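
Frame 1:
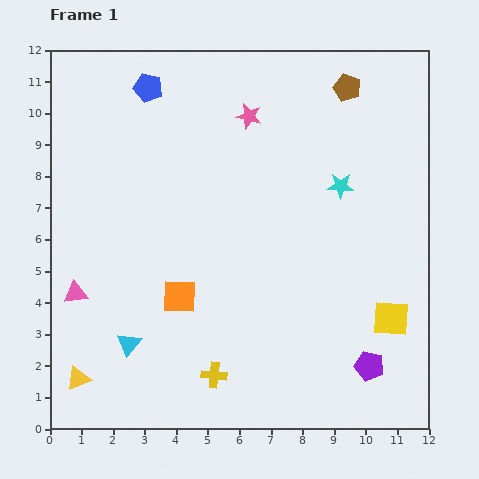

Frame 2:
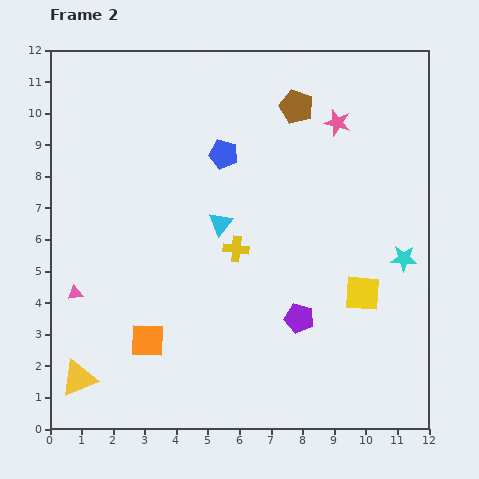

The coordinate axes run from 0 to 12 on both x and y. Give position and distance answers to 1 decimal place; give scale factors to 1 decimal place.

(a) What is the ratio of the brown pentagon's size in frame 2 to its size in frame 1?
1.3×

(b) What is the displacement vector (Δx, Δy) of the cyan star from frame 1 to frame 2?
(2.0, -2.3)

The cyan star was at (9.2, 7.7) in frame 1 and (11.2, 5.4) in frame 2.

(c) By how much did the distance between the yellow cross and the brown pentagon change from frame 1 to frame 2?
-5.1

Distance in frame 1: 10.0. Distance in frame 2: 4.9.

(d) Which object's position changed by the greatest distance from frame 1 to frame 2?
the cyan triangle

(moved 4.8; next 4.1)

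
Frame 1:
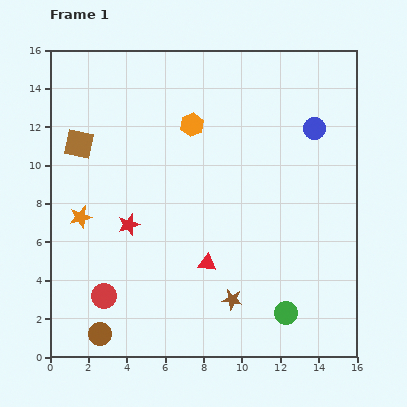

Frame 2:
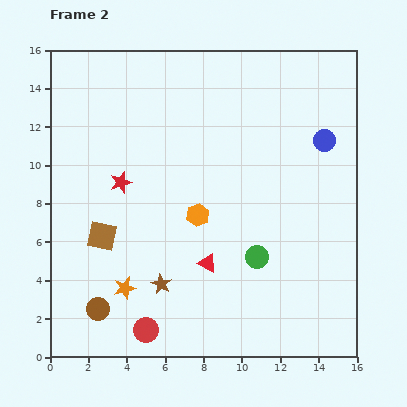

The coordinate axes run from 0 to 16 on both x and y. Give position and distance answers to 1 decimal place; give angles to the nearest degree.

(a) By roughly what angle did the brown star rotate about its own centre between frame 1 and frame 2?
20° clockwise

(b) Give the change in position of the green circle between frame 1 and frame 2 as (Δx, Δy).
(-1.5, 2.9)

The green circle was at (12.3, 2.3) in frame 1 and (10.8, 5.2) in frame 2.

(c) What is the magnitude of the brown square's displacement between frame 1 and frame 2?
4.9

The brown square moved from (1.5, 11.1) to (2.7, 6.3), a distance of √(1.2² + 4.8²) ≈ 4.9.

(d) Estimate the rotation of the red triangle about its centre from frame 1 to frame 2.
19° clockwise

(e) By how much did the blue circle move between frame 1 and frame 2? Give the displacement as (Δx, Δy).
(0.5, -0.6)

The blue circle was at (13.8, 11.9) in frame 1 and (14.3, 11.3) in frame 2.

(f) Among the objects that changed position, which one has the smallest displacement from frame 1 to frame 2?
the blue circle

(moved 0.8)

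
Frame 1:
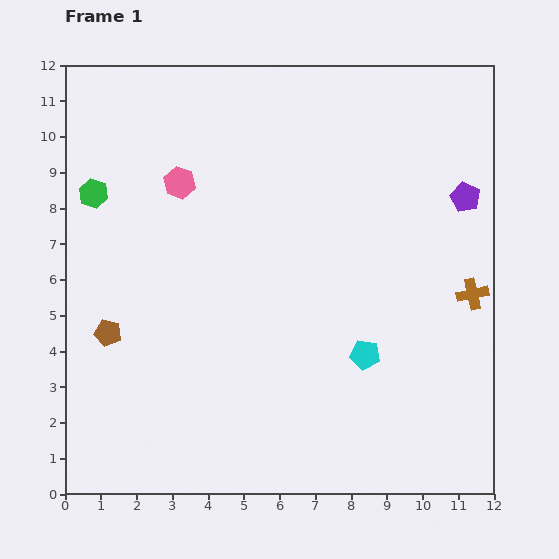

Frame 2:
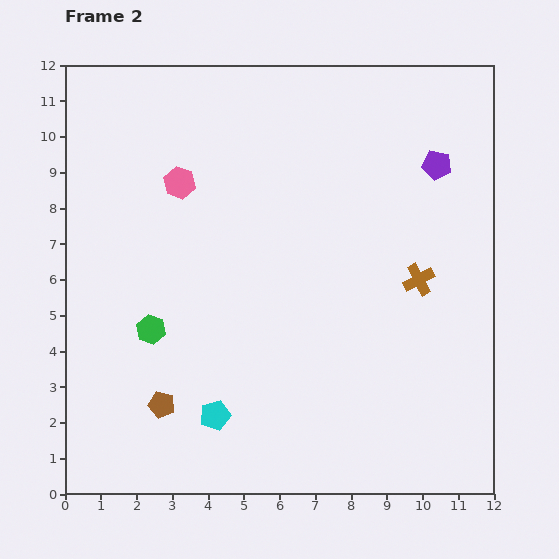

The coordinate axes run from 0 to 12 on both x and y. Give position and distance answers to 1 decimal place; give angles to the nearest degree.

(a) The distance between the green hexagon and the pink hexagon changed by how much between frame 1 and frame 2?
+1.8

Distance in frame 1: 2.4. Distance in frame 2: 4.2.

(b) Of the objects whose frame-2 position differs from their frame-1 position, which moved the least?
the purple pentagon

(moved 1.2)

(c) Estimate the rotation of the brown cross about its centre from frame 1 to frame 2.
16° counter-clockwise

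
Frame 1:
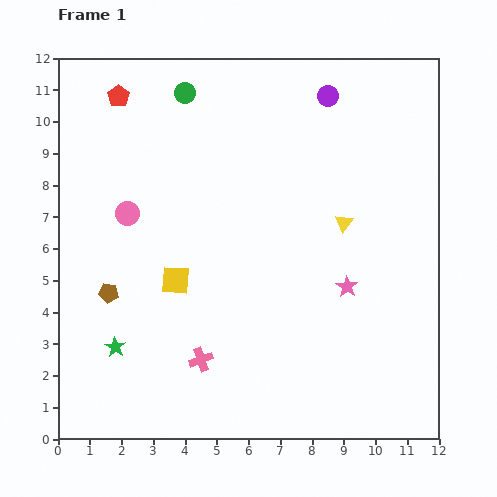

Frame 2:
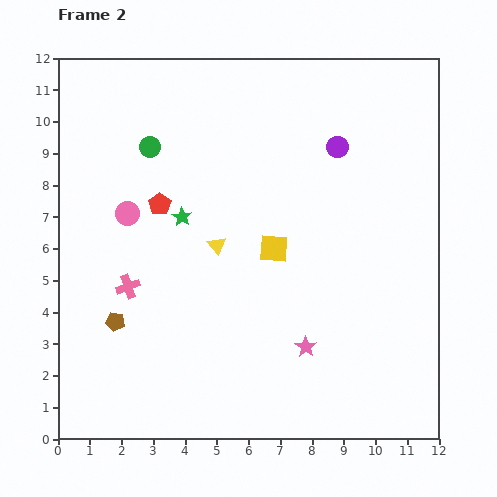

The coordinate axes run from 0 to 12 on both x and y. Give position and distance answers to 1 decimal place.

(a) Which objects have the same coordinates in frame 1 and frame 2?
the pink circle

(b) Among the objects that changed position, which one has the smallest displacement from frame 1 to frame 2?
the brown pentagon

(moved 0.9)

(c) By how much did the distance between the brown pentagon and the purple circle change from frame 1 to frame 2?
-0.4

Distance in frame 1: 9.3. Distance in frame 2: 8.9.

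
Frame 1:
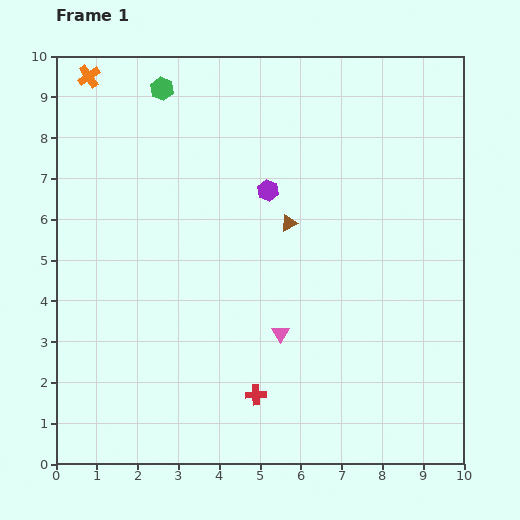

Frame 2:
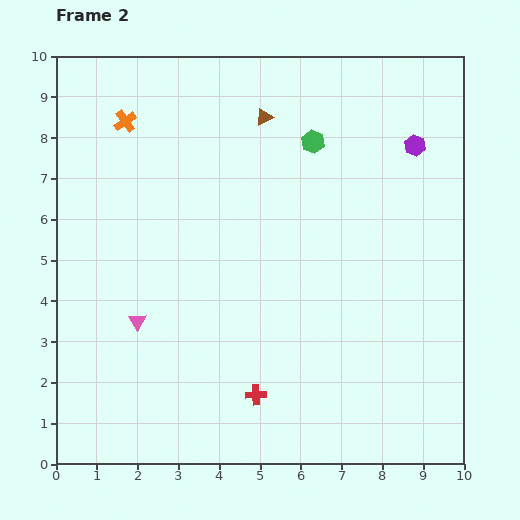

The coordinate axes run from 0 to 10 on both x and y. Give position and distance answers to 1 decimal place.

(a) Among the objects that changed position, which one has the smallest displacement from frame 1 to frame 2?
the orange cross

(moved 1.4)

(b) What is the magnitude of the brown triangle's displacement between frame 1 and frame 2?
2.7

The brown triangle moved from (5.7, 5.9) to (5.1, 8.5), a distance of √(0.6² + 2.6²) ≈ 2.7.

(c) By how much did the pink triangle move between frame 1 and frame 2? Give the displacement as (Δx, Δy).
(-3.5, 0.3)

The pink triangle was at (5.5, 3.2) in frame 1 and (2.0, 3.5) in frame 2.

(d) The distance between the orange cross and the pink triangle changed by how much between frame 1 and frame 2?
-3.0

Distance in frame 1: 7.9. Distance in frame 2: 4.9.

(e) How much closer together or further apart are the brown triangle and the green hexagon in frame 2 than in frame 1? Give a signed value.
-3.2

Distance in frame 1: 4.5. Distance in frame 2: 1.3.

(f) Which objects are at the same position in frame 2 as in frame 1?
the red cross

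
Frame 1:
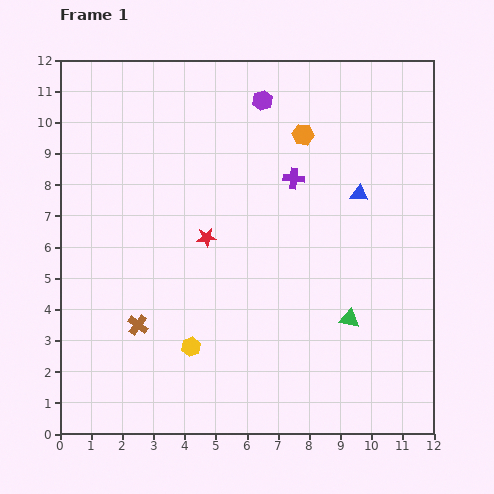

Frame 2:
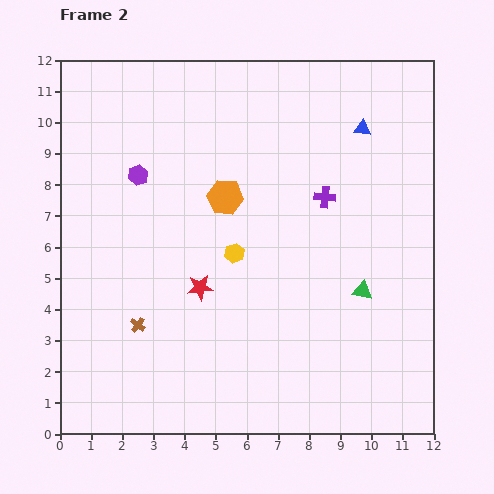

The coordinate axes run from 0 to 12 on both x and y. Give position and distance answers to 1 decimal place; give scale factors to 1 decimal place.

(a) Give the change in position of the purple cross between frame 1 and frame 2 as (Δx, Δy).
(1.0, -0.6)

The purple cross was at (7.5, 8.2) in frame 1 and (8.5, 7.6) in frame 2.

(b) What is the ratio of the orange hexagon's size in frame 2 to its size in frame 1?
1.7×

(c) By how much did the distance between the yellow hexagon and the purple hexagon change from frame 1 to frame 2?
-4.2

Distance in frame 1: 8.2. Distance in frame 2: 4.0.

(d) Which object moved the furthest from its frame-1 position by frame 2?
the purple hexagon

(moved 4.7; next 3.3)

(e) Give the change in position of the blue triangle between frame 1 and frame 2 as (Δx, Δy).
(0.1, 2.1)

The blue triangle was at (9.6, 7.7) in frame 1 and (9.7, 9.8) in frame 2.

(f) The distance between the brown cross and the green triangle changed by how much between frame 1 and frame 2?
+0.5

Distance in frame 1: 6.8. Distance in frame 2: 7.3.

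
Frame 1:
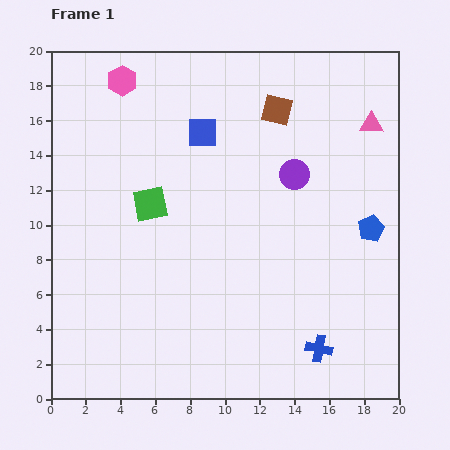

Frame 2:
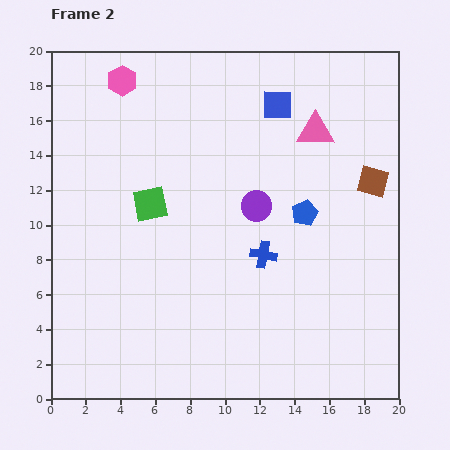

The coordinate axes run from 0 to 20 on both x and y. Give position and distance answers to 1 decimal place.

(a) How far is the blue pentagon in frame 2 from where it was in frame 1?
3.9

The blue pentagon moved from (18.4, 9.8) to (14.6, 10.7), a distance of √(3.8² + 0.9²) ≈ 3.9.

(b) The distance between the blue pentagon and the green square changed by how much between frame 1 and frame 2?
-3.9

Distance in frame 1: 12.8. Distance in frame 2: 8.9.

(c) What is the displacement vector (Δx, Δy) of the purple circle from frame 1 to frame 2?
(-2.2, -1.8)

The purple circle was at (14.0, 12.9) in frame 1 and (11.8, 11.1) in frame 2.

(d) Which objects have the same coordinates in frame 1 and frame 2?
the green square, the pink hexagon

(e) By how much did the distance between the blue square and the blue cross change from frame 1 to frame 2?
-5.5

Distance in frame 1: 14.1. Distance in frame 2: 8.6.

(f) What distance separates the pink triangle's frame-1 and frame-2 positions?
3.2

The pink triangle moved from (18.4, 15.8) to (15.2, 15.4), a distance of √(3.2² + 0.4²) ≈ 3.2.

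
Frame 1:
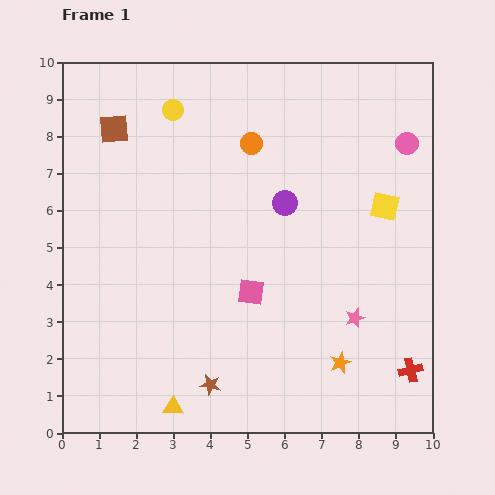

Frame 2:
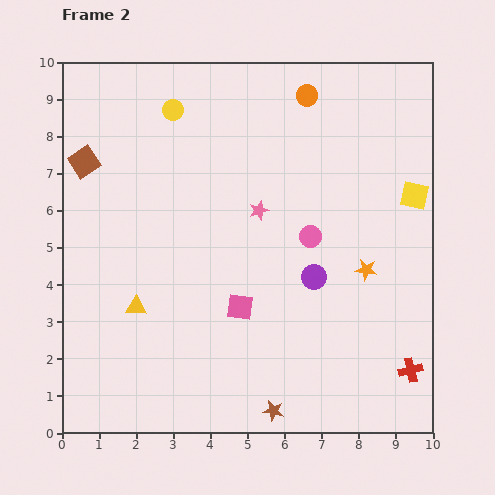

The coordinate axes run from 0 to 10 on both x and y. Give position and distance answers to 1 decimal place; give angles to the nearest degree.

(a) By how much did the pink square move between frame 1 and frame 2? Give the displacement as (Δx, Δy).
(-0.3, -0.4)

The pink square was at (5.1, 3.8) in frame 1 and (4.8, 3.4) in frame 2.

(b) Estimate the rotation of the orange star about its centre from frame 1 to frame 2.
30° clockwise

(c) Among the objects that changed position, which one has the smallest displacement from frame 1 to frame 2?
the pink square

(moved 0.5)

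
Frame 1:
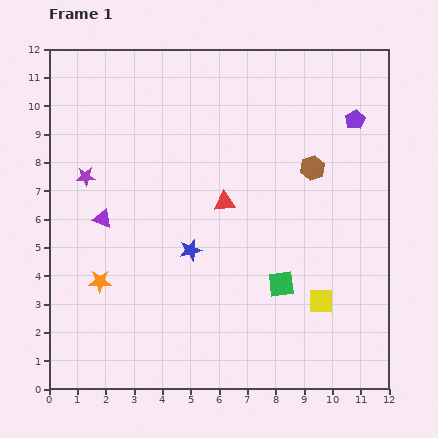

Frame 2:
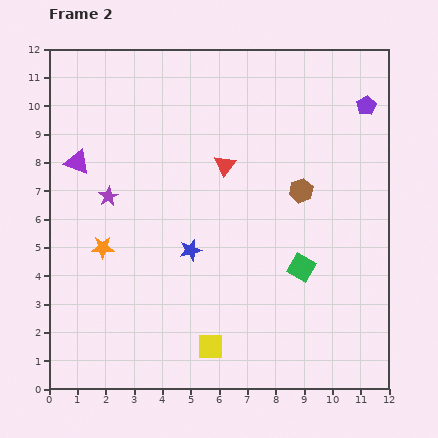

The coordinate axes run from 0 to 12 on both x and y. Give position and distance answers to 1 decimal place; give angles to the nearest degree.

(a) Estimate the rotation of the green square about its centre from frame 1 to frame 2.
37° clockwise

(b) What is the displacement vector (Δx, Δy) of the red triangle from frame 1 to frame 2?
(0.0, 1.3)

The red triangle was at (6.2, 6.6) in frame 1 and (6.2, 7.9) in frame 2.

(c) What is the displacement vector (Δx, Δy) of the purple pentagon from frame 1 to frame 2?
(0.4, 0.5)

The purple pentagon was at (10.8, 9.5) in frame 1 and (11.2, 10.0) in frame 2.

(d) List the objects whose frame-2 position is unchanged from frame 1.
the blue star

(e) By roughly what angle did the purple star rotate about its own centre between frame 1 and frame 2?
28° counter-clockwise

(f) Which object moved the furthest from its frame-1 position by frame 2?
the yellow square

(moved 4.2; next 2.2)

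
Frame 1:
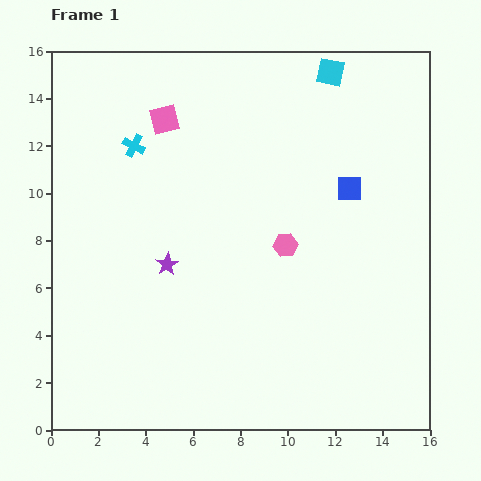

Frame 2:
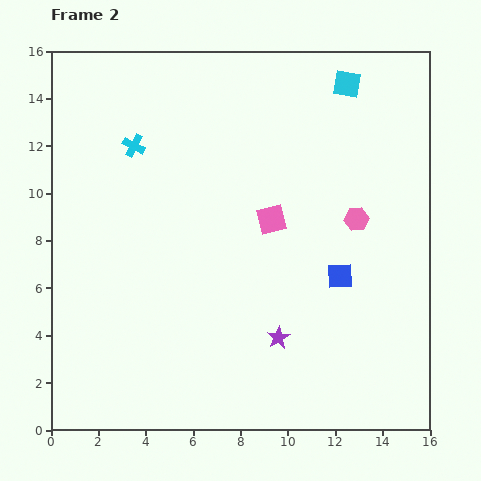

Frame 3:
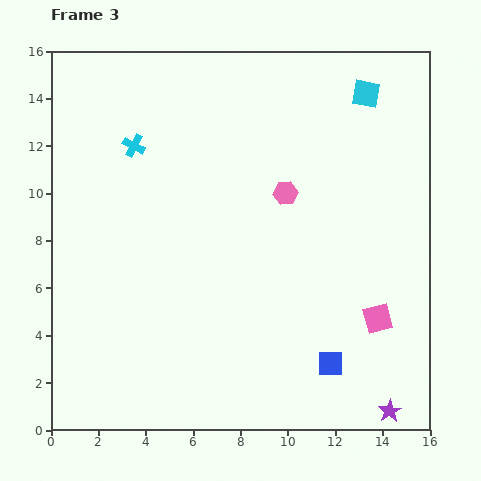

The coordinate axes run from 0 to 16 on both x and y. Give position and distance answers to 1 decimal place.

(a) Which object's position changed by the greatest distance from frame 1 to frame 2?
the pink square

(moved 6.2; next 5.6)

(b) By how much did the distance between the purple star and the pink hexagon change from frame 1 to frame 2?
+0.9

Distance in frame 1: 5.1. Distance in frame 2: 6.0.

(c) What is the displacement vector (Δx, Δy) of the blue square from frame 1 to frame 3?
(-0.8, -7.4)

The blue square was at (12.6, 10.2) in frame 1 and (11.8, 2.8) in frame 3.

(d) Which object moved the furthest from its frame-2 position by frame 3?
the pink square

(moved 6.2; next 5.6)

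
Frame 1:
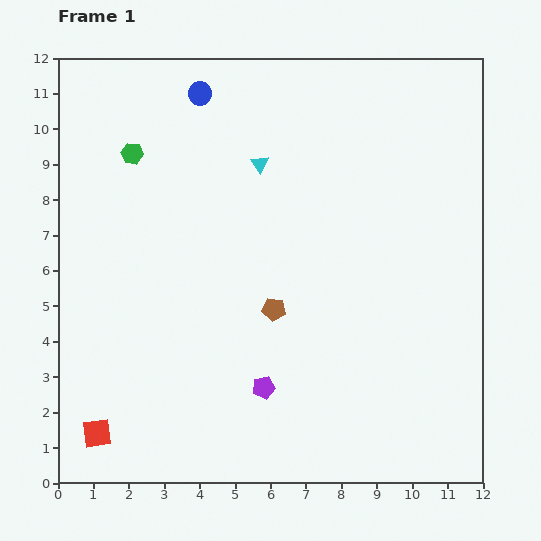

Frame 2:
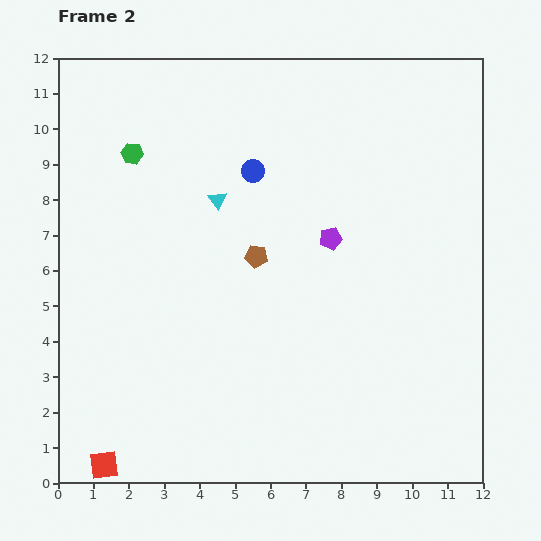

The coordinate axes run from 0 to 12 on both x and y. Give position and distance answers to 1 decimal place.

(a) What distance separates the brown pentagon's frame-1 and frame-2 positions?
1.6

The brown pentagon moved from (6.1, 4.9) to (5.6, 6.4), a distance of √(0.5² + 1.5²) ≈ 1.6.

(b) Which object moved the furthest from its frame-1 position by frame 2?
the purple pentagon

(moved 4.6; next 2.7)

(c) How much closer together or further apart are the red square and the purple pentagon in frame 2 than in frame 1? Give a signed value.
+4.2

Distance in frame 1: 4.9. Distance in frame 2: 9.1.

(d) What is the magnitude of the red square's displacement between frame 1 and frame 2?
0.9

The red square moved from (1.1, 1.4) to (1.3, 0.5), a distance of √(0.2² + 0.9²) ≈ 0.9.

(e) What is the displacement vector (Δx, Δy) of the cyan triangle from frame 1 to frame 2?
(-1.2, -1.0)

The cyan triangle was at (5.7, 9.0) in frame 1 and (4.5, 8.0) in frame 2.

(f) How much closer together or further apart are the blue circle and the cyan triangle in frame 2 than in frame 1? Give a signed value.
-1.3

Distance in frame 1: 2.6. Distance in frame 2: 1.3.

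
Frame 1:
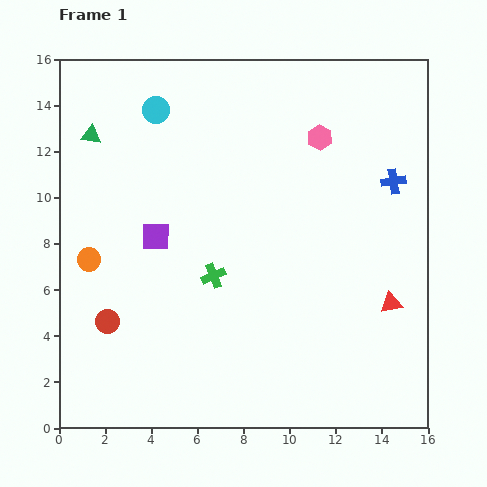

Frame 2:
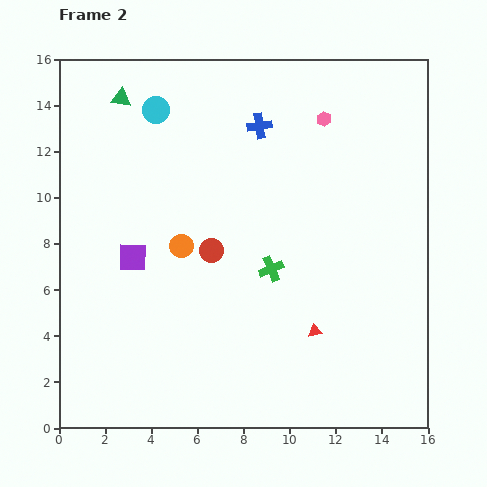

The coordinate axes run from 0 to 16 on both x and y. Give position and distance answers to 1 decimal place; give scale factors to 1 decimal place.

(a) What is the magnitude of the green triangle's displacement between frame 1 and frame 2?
2.1

The green triangle moved from (1.4, 12.7) to (2.7, 14.3), a distance of √(1.3² + 1.6²) ≈ 2.1.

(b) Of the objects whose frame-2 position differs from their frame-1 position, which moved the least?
the pink hexagon

(moved 0.8)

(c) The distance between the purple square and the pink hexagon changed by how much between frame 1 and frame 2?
+1.9

Distance in frame 1: 8.3. Distance in frame 2: 10.2.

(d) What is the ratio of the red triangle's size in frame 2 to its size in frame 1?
0.6×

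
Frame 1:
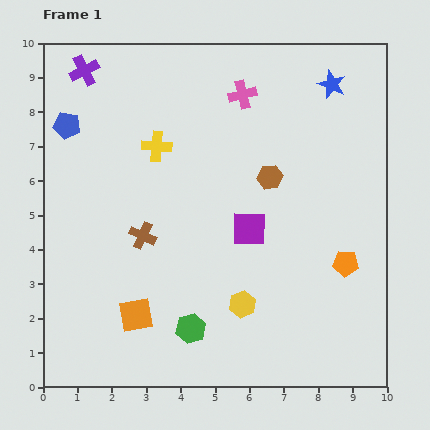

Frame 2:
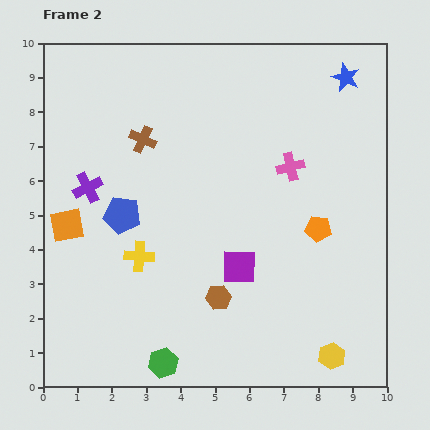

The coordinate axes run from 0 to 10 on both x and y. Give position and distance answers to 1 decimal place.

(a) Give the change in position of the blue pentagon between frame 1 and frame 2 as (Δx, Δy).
(1.6, -2.6)

The blue pentagon was at (0.7, 7.6) in frame 1 and (2.3, 5.0) in frame 2.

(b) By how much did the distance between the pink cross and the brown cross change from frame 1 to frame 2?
-0.6

Distance in frame 1: 5.0. Distance in frame 2: 4.4.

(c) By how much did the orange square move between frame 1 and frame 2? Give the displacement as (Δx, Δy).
(-2.0, 2.6)

The orange square was at (2.7, 2.1) in frame 1 and (0.7, 4.7) in frame 2.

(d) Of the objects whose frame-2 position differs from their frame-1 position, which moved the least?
the blue star

(moved 0.4)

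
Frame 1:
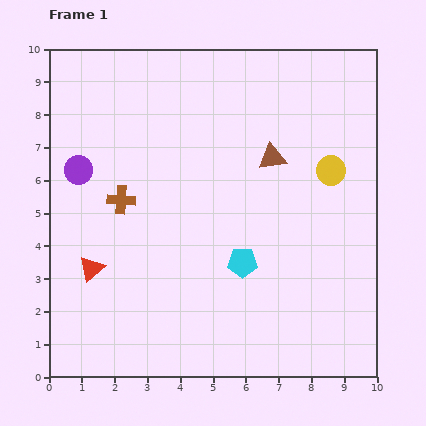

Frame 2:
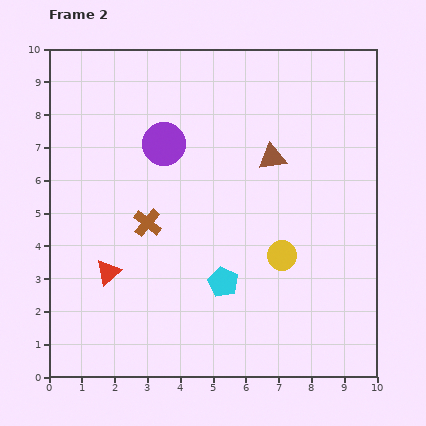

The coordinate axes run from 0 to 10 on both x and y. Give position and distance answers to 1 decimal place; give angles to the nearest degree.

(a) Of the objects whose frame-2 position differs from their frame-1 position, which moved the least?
the red triangle

(moved 0.5)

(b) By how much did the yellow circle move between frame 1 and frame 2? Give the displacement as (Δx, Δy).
(-1.5, -2.6)

The yellow circle was at (8.6, 6.3) in frame 1 and (7.1, 3.7) in frame 2.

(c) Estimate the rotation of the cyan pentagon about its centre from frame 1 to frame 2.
28° clockwise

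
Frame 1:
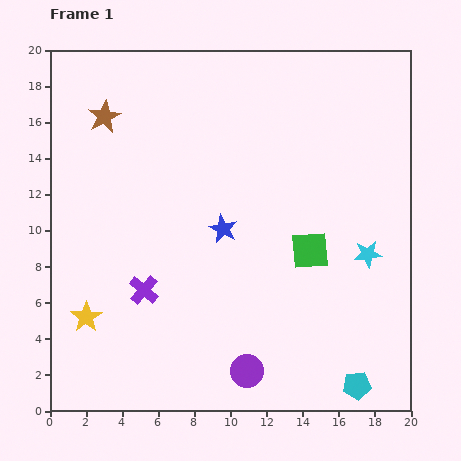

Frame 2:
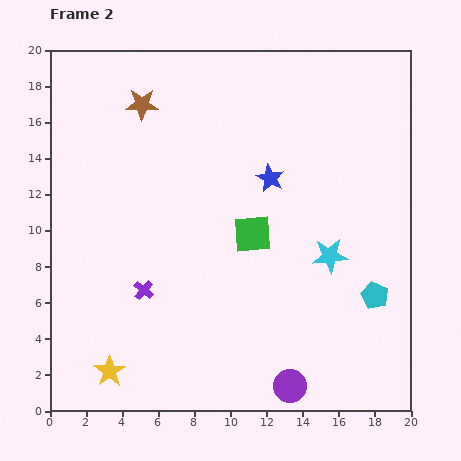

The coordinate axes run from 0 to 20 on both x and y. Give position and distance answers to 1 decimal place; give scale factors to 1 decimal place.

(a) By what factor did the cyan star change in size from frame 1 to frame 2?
1.3×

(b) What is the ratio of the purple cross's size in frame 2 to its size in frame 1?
0.7×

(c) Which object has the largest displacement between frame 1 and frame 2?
the cyan pentagon

(moved 5.1; next 3.8)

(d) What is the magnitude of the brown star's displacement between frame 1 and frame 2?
2.2

The brown star moved from (3.0, 16.3) to (5.1, 17.0), a distance of √(2.1² + 0.7²) ≈ 2.2.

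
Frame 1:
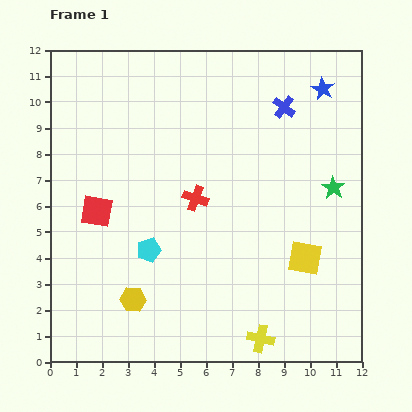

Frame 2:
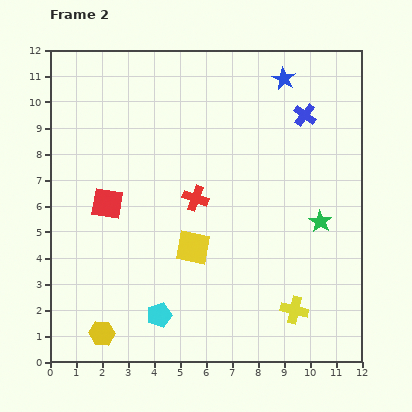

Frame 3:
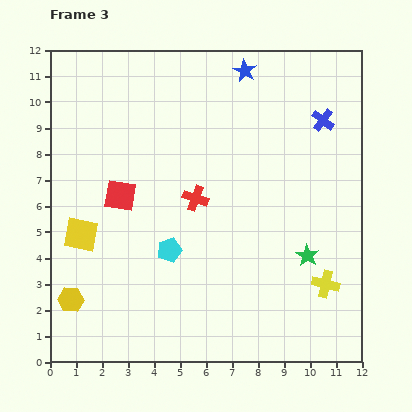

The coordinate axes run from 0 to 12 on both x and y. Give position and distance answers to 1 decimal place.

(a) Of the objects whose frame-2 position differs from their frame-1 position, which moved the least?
the red square

(moved 0.5)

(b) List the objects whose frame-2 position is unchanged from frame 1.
the red cross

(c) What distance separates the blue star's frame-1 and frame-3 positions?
3.1

The blue star moved from (10.5, 10.5) to (7.5, 11.2), a distance of √(3.0² + 0.7²) ≈ 3.1.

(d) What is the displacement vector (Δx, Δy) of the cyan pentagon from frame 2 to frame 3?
(0.4, 2.5)

The cyan pentagon was at (4.2, 1.8) in frame 2 and (4.6, 4.3) in frame 3.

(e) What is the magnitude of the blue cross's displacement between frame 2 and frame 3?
0.7

The blue cross moved from (9.8, 9.5) to (10.5, 9.3), a distance of √(0.7² + 0.2²) ≈ 0.7.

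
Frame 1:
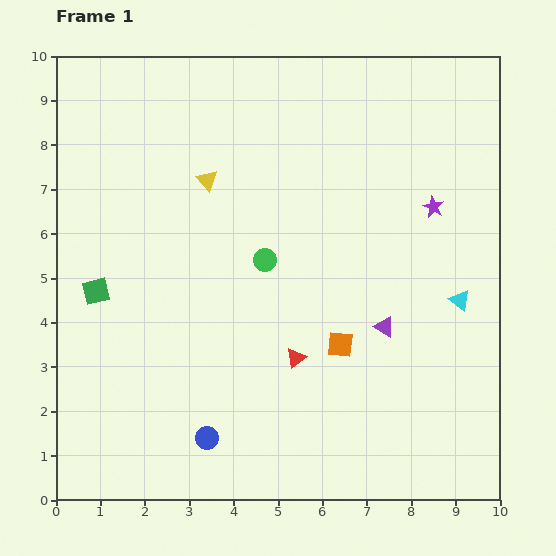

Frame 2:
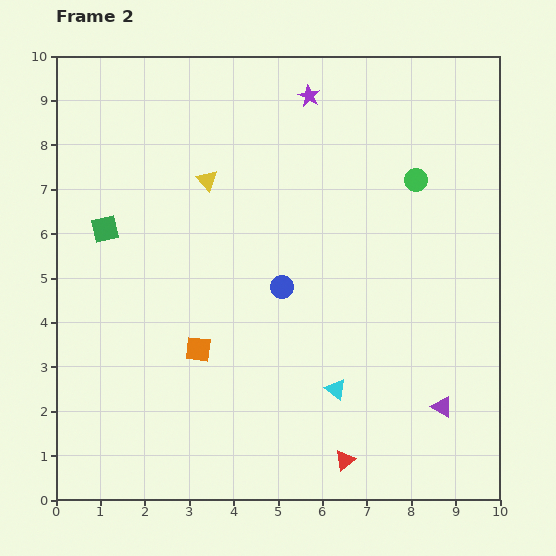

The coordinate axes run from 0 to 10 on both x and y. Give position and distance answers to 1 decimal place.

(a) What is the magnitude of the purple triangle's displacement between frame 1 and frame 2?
2.2

The purple triangle moved from (7.4, 3.9) to (8.7, 2.1), a distance of √(1.3² + 1.8²) ≈ 2.2.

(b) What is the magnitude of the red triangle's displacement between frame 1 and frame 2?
2.5

The red triangle moved from (5.4, 3.2) to (6.5, 0.9), a distance of √(1.1² + 2.3²) ≈ 2.5.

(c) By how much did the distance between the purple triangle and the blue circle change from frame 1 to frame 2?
-0.2

Distance in frame 1: 4.7. Distance in frame 2: 4.5.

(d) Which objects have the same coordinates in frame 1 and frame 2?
the yellow triangle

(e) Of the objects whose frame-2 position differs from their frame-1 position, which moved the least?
the green square

(moved 1.4)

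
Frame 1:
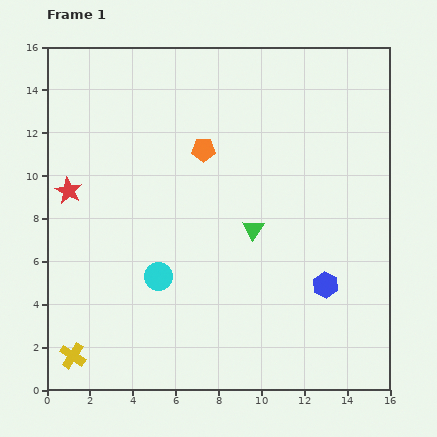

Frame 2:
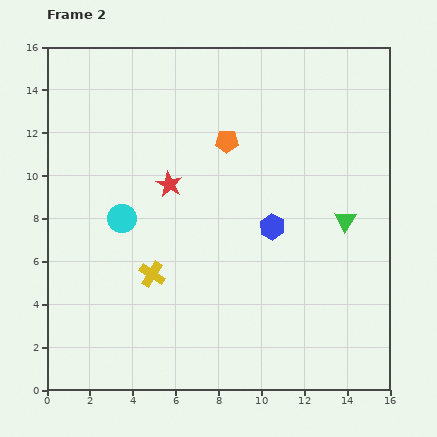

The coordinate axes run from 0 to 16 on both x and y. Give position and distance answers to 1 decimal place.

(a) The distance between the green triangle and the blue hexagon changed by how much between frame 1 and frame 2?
-0.9

Distance in frame 1: 4.3. Distance in frame 2: 3.4.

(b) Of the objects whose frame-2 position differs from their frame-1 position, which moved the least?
the orange pentagon

(moved 1.2)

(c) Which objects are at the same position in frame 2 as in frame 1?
none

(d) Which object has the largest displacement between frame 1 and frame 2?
the yellow cross

(moved 5.3; next 4.7)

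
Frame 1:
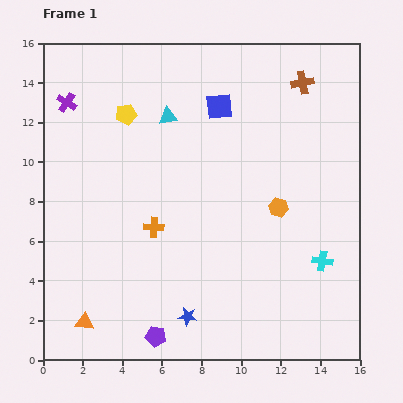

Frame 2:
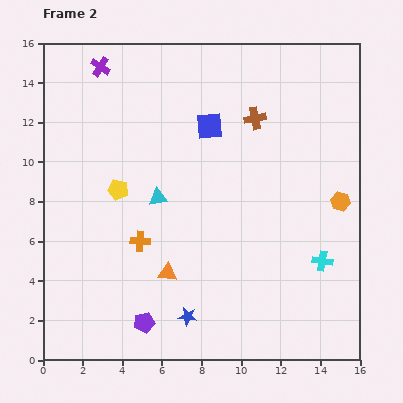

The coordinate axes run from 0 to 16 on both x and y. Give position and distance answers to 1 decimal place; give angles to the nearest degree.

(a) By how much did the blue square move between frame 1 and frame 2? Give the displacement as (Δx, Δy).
(-0.5, -1.0)

The blue square was at (8.9, 12.8) in frame 1 and (8.4, 11.8) in frame 2.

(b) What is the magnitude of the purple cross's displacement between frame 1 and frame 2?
2.5

The purple cross moved from (1.2, 13.0) to (2.9, 14.8), a distance of √(1.7² + 1.8²) ≈ 2.5.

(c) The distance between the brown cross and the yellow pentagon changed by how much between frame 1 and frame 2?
-1.2

Distance in frame 1: 9.0. Distance in frame 2: 7.8.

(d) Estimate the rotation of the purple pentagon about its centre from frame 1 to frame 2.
23° counter-clockwise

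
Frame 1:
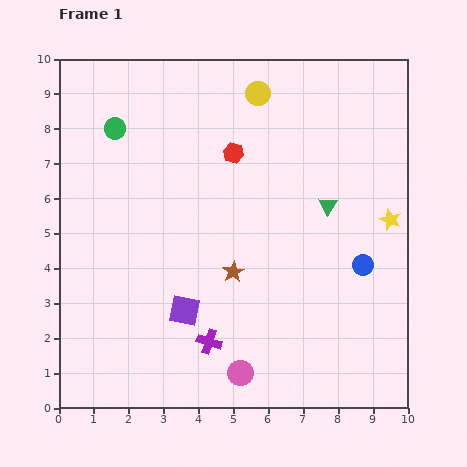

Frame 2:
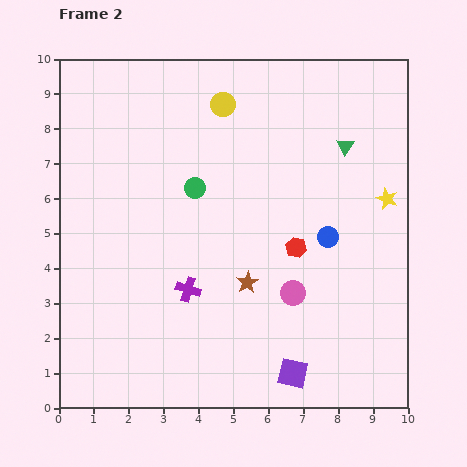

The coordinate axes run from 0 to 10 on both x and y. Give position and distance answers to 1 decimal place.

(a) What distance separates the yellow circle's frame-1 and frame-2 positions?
1.0

The yellow circle moved from (5.7, 9.0) to (4.7, 8.7), a distance of √(1.0² + 0.3²) ≈ 1.0.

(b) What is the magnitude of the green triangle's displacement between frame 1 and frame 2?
1.8

The green triangle moved from (7.7, 5.8) to (8.2, 7.5), a distance of √(0.5² + 1.7²) ≈ 1.8.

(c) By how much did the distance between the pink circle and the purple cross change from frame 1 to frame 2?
+1.7

Distance in frame 1: 1.3. Distance in frame 2: 3.0.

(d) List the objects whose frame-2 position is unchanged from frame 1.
none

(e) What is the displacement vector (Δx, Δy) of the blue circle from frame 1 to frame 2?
(-1.0, 0.8)

The blue circle was at (8.7, 4.1) in frame 1 and (7.7, 4.9) in frame 2.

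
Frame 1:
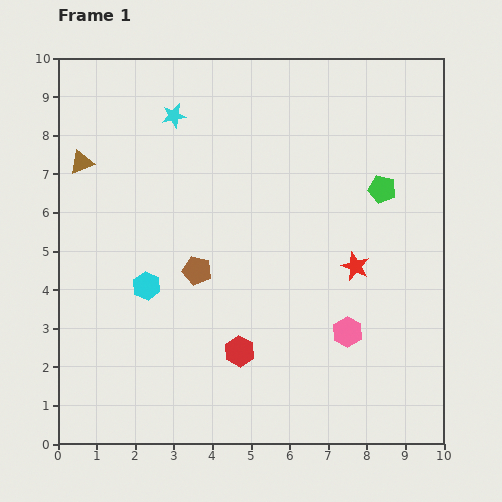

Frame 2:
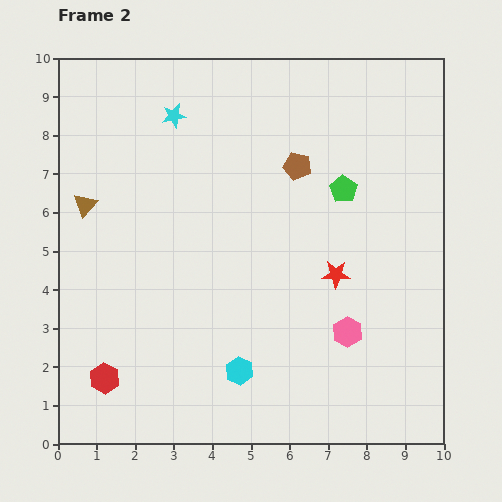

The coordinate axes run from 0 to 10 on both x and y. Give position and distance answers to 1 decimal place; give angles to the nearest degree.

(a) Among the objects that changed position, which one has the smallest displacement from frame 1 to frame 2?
the red star

(moved 0.5)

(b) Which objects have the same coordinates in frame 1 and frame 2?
the pink hexagon, the cyan star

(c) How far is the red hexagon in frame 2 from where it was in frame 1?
3.6

The red hexagon moved from (4.7, 2.4) to (1.2, 1.7), a distance of √(3.5² + 0.7²) ≈ 3.6.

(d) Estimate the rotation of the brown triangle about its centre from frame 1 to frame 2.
27° counter-clockwise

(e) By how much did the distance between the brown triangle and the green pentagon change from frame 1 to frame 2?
-1.1

Distance in frame 1: 7.8. Distance in frame 2: 6.7.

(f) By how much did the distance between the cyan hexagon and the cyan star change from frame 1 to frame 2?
+2.3

Distance in frame 1: 4.5. Distance in frame 2: 6.8.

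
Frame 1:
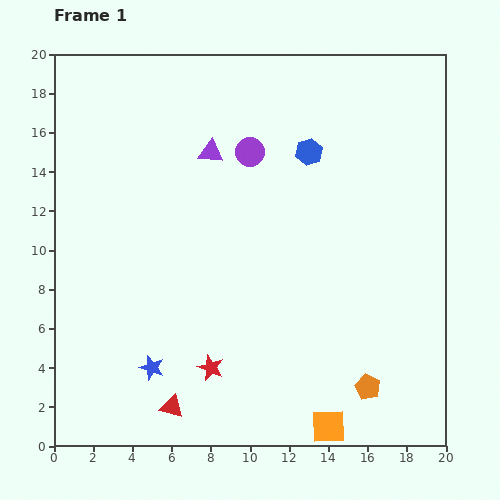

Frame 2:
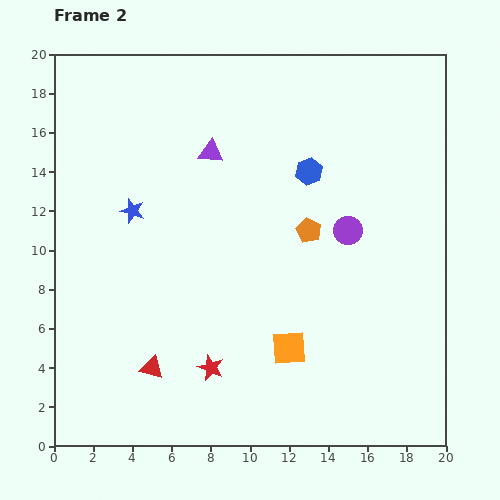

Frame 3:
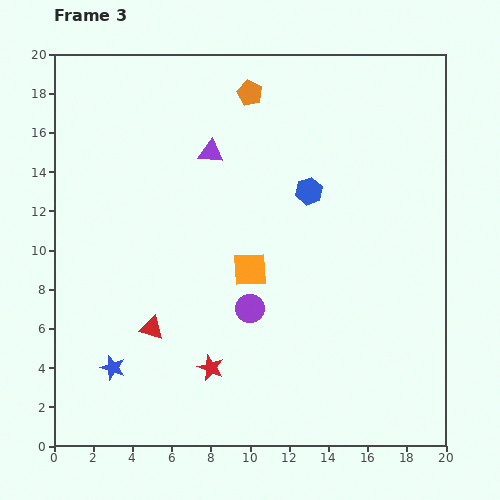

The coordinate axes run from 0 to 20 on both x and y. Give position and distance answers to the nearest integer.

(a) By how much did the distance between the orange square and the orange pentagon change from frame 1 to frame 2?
+3

Distance in frame 1: 3. Distance in frame 2: 6.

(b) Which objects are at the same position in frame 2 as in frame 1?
the red star, the purple triangle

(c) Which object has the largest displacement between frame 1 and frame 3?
the orange pentagon

(moved 16; next 9)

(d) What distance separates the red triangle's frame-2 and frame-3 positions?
2

The red triangle moved from (5, 4) to (5, 6), a distance of √(0² + 2²) ≈ 2.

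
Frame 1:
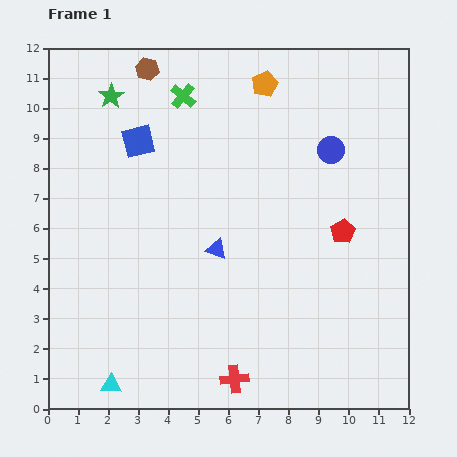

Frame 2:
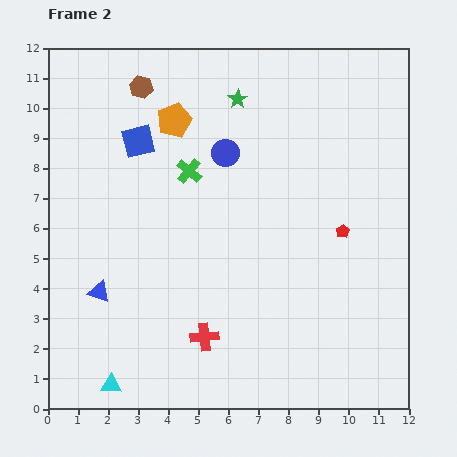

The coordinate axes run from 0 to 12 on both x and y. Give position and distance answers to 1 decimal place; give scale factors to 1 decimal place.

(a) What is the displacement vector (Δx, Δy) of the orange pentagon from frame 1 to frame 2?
(-3.0, -1.2)

The orange pentagon was at (7.2, 10.8) in frame 1 and (4.2, 9.6) in frame 2.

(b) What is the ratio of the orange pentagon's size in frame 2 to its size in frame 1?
1.3×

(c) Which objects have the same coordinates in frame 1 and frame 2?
the red pentagon, the cyan triangle, the blue square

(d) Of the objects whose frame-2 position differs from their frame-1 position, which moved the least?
the brown hexagon

(moved 0.6)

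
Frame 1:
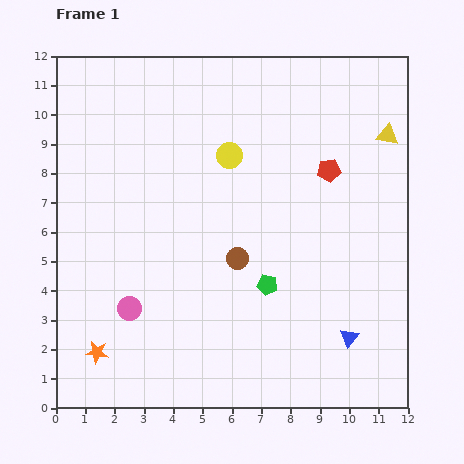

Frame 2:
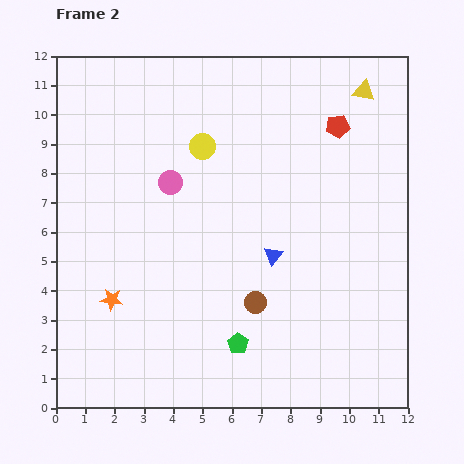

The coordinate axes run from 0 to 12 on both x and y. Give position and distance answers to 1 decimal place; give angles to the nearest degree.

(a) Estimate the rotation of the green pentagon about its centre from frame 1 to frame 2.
23° clockwise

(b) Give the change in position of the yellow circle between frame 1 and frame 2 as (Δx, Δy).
(-0.9, 0.3)

The yellow circle was at (5.9, 8.6) in frame 1 and (5.0, 8.9) in frame 2.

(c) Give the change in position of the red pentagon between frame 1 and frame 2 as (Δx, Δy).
(0.3, 1.5)

The red pentagon was at (9.3, 8.1) in frame 1 and (9.6, 9.6) in frame 2.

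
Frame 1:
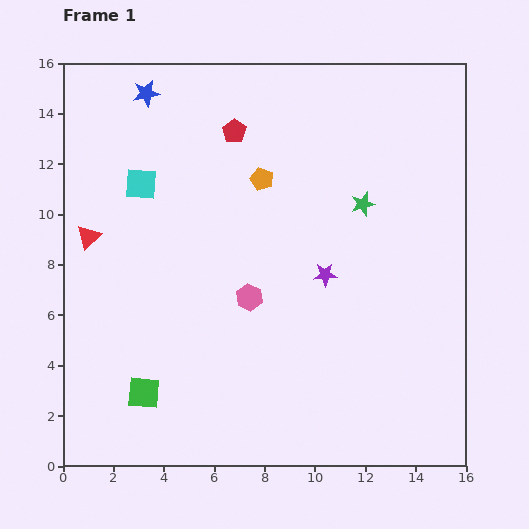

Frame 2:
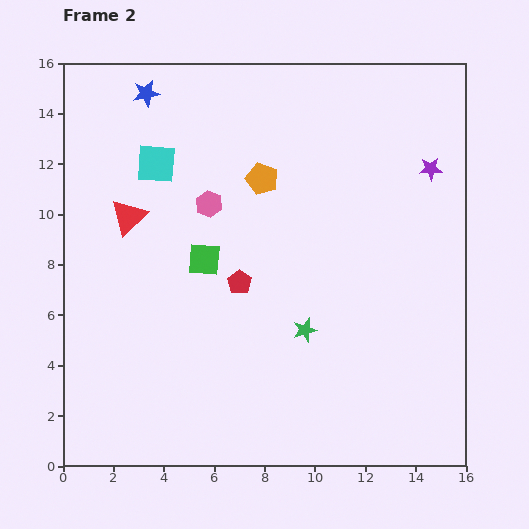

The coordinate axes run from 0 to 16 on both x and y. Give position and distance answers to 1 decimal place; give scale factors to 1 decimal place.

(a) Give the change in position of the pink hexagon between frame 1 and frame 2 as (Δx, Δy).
(-1.6, 3.7)

The pink hexagon was at (7.4, 6.7) in frame 1 and (5.8, 10.4) in frame 2.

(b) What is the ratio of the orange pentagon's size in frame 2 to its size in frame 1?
1.4×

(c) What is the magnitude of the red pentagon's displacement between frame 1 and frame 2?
6.0

The red pentagon moved from (6.8, 13.3) to (7.0, 7.3), a distance of √(0.2² + 6.0²) ≈ 6.0.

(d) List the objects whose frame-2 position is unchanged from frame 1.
the orange pentagon, the blue star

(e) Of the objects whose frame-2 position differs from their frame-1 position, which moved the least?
the cyan square

(moved 1.0)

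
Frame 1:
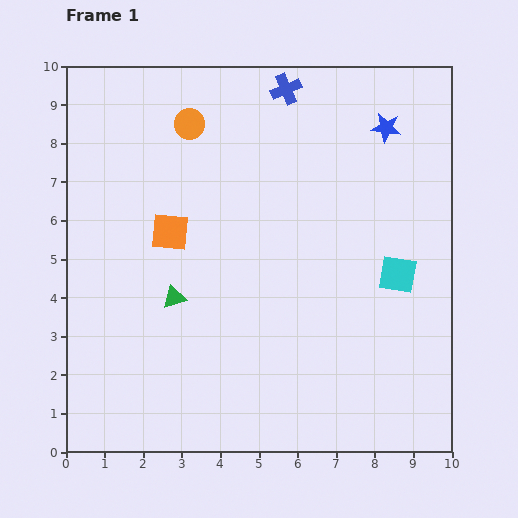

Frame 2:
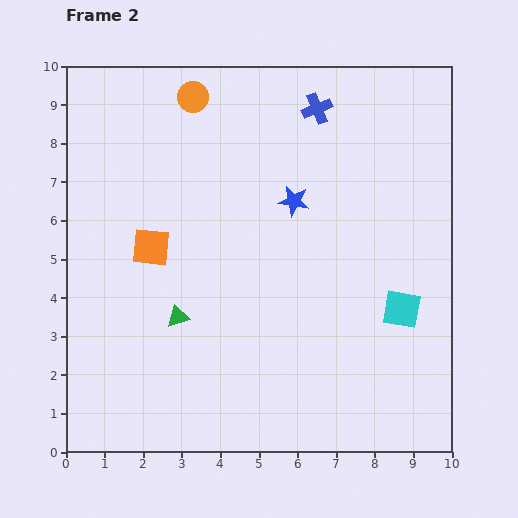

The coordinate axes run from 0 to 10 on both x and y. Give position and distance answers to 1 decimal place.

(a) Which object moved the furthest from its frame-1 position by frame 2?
the blue star

(moved 3.1; next 0.9)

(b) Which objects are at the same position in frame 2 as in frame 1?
none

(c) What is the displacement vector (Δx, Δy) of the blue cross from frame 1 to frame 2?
(0.8, -0.5)

The blue cross was at (5.7, 9.4) in frame 1 and (6.5, 8.9) in frame 2.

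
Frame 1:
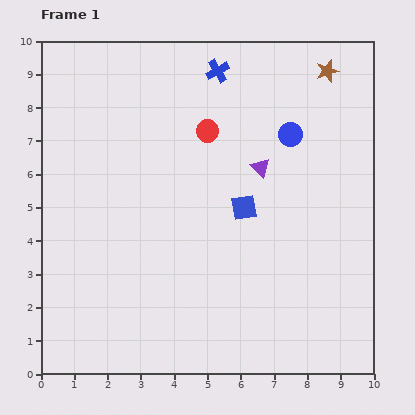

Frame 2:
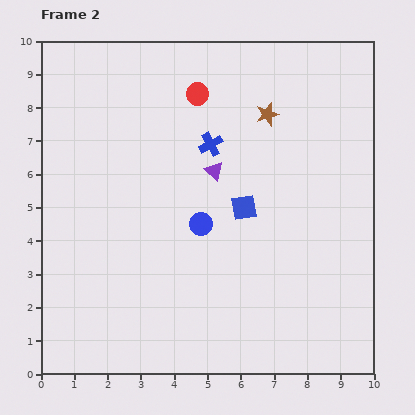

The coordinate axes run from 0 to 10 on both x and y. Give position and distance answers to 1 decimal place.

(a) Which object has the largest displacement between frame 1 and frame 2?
the blue circle

(moved 3.8; next 2.2)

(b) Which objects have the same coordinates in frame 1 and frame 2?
the blue square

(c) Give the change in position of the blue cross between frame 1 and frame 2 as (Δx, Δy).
(-0.2, -2.2)

The blue cross was at (5.3, 9.1) in frame 1 and (5.1, 6.9) in frame 2.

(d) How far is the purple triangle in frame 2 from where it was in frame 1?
1.4

The purple triangle moved from (6.6, 6.2) to (5.2, 6.1), a distance of √(1.4² + 0.1²) ≈ 1.4.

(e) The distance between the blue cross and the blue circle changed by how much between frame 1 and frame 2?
-0.5

Distance in frame 1: 2.9. Distance in frame 2: 2.4.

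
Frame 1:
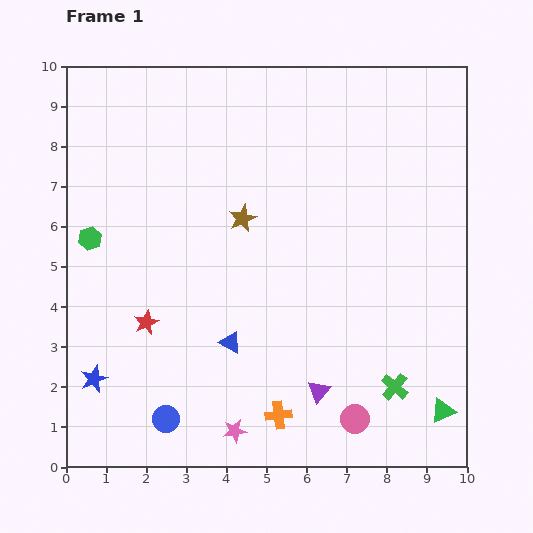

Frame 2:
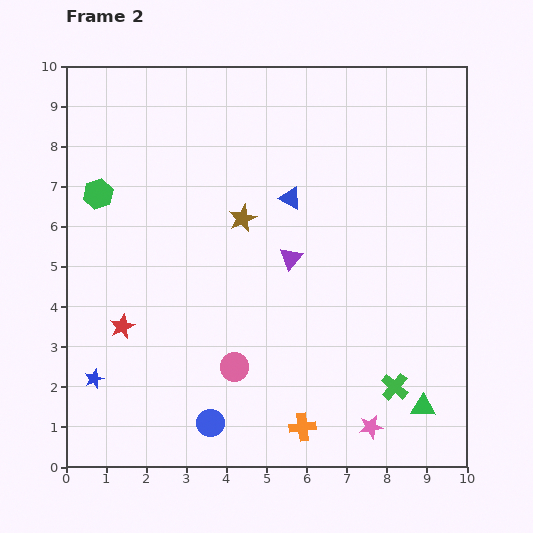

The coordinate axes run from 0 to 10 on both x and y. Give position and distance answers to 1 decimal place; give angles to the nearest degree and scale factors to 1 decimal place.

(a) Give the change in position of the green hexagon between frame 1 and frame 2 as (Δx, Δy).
(0.2, 1.1)

The green hexagon was at (0.6, 5.7) in frame 1 and (0.8, 6.8) in frame 2.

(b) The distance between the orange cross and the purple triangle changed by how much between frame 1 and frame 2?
+3.0

Distance in frame 1: 1.2. Distance in frame 2: 4.2.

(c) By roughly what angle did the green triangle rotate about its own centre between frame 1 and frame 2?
27° clockwise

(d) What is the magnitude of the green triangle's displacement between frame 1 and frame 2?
0.5

The green triangle moved from (9.4, 1.4) to (8.9, 1.5), a distance of √(0.5² + 0.1²) ≈ 0.5.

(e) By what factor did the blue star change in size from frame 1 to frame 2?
0.7×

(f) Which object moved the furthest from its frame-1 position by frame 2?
the blue triangle

(moved 3.9; next 3.4)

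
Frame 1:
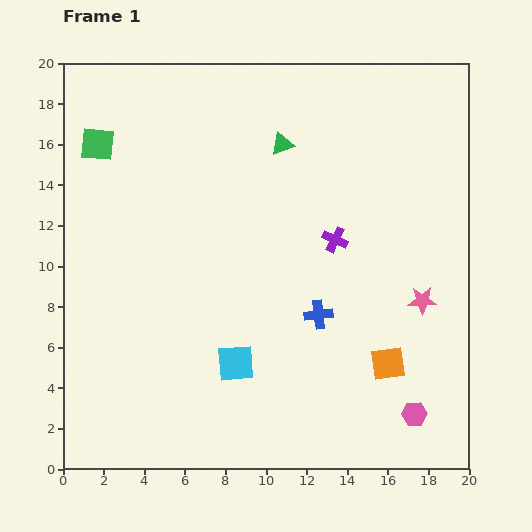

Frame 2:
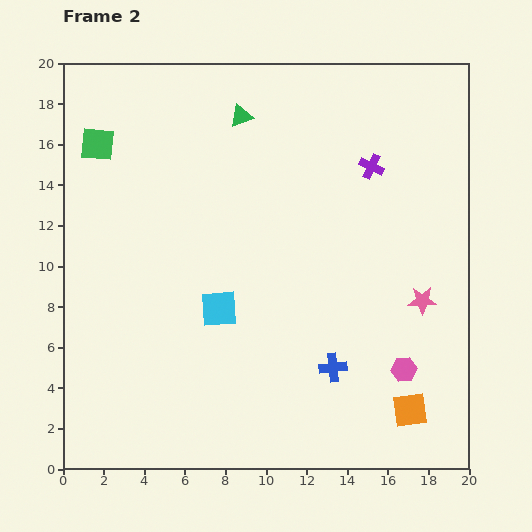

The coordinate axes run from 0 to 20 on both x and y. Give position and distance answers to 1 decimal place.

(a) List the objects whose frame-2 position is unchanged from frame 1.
the pink star, the green square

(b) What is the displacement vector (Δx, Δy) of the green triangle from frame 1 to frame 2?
(-2.0, 1.4)

The green triangle was at (10.8, 16.0) in frame 1 and (8.8, 17.4) in frame 2.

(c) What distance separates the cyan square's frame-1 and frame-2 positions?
2.8

The cyan square moved from (8.5, 5.2) to (7.7, 7.9), a distance of √(0.8² + 2.7²) ≈ 2.8.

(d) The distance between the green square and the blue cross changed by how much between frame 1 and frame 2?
+2.2

Distance in frame 1: 13.8. Distance in frame 2: 16.0.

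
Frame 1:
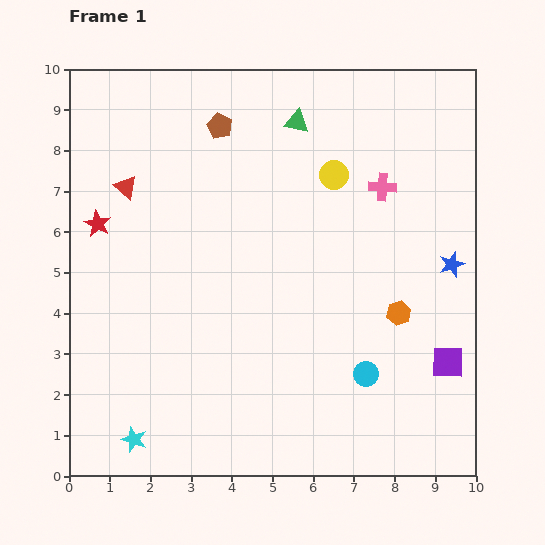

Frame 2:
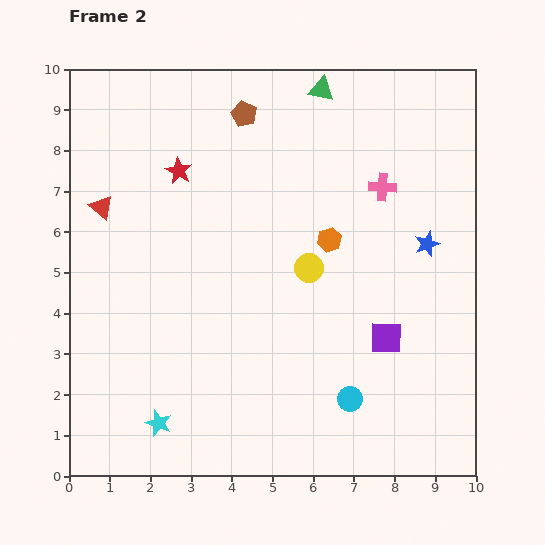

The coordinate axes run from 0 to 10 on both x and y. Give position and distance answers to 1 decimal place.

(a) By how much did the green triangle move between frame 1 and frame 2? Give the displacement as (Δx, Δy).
(0.6, 0.8)

The green triangle was at (5.6, 8.7) in frame 1 and (6.2, 9.5) in frame 2.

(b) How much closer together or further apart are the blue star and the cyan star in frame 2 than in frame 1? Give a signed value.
-1.0

Distance in frame 1: 8.9. Distance in frame 2: 7.9.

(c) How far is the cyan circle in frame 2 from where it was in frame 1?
0.7

The cyan circle moved from (7.3, 2.5) to (6.9, 1.9), a distance of √(0.4² + 0.6²) ≈ 0.7.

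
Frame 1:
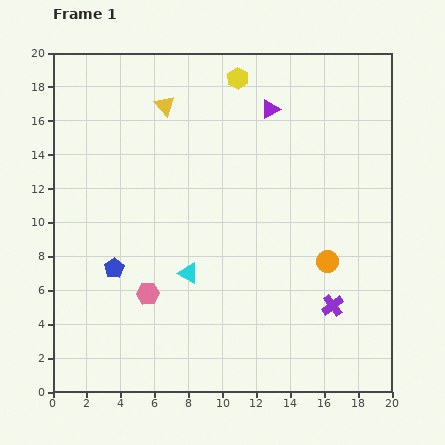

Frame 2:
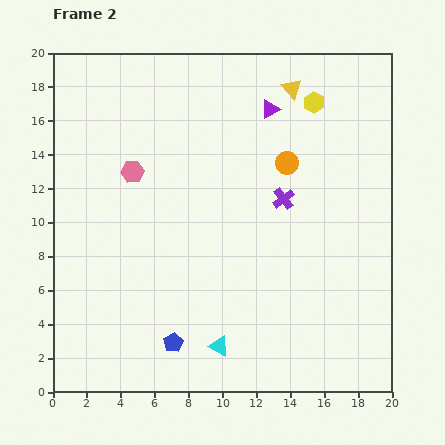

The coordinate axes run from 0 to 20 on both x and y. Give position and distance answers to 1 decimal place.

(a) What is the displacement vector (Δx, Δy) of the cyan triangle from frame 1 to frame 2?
(1.8, -4.3)

The cyan triangle was at (8.0, 7.0) in frame 1 and (9.8, 2.7) in frame 2.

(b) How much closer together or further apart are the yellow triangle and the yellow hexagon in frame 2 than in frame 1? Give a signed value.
-3.1

Distance in frame 1: 4.6. Distance in frame 2: 1.5.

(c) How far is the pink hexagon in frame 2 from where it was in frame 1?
7.3

The pink hexagon moved from (5.6, 5.8) to (4.7, 13.0), a distance of √(0.9² + 7.2²) ≈ 7.3.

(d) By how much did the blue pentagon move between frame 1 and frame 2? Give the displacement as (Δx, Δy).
(3.5, -4.4)

The blue pentagon was at (3.6, 7.3) in frame 1 and (7.1, 2.9) in frame 2.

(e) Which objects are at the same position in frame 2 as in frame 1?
the purple triangle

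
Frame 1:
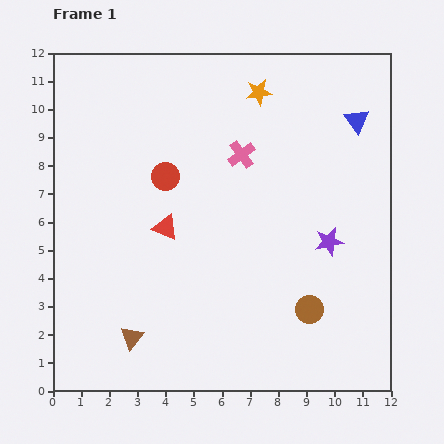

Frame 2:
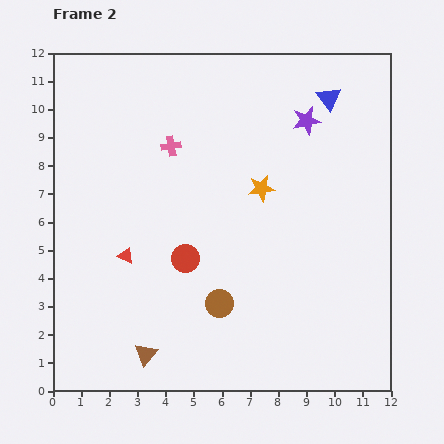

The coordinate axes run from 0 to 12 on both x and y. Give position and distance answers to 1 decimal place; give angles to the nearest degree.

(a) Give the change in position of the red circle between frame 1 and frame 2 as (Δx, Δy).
(0.7, -2.9)

The red circle was at (4.0, 7.6) in frame 1 and (4.7, 4.7) in frame 2.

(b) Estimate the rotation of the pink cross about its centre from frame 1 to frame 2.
27° clockwise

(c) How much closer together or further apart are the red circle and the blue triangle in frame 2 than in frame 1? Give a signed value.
+0.5

Distance in frame 1: 7.1. Distance in frame 2: 7.6.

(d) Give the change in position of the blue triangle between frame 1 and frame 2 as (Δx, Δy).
(-1.0, 0.8)

The blue triangle was at (10.8, 9.6) in frame 1 and (9.8, 10.4) in frame 2.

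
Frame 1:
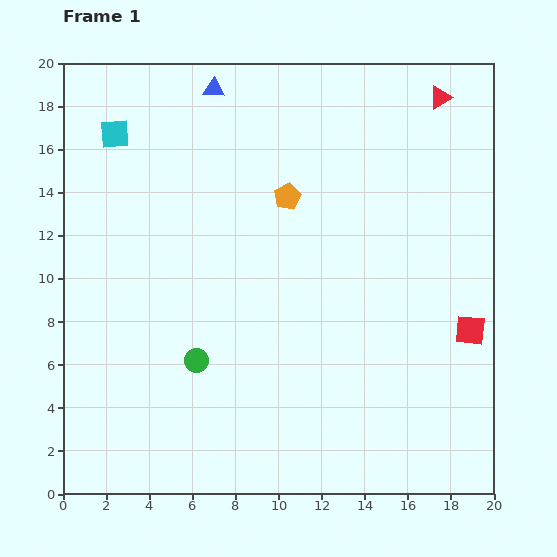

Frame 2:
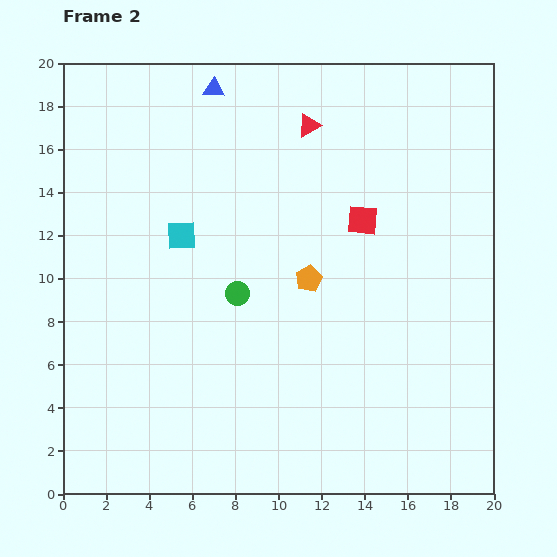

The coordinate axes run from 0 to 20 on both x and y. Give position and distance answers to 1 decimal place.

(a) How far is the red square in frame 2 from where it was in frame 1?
7.1

The red square moved from (18.9, 7.6) to (13.9, 12.7), a distance of √(5.0² + 5.1²) ≈ 7.1.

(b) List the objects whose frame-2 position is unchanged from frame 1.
the blue triangle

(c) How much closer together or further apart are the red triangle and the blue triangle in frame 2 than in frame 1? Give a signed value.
-5.8

Distance in frame 1: 10.5. Distance in frame 2: 4.7.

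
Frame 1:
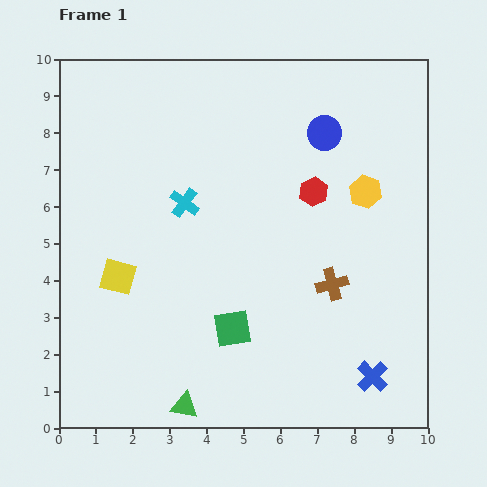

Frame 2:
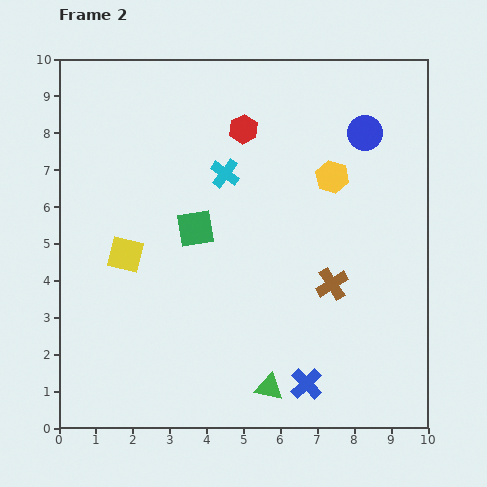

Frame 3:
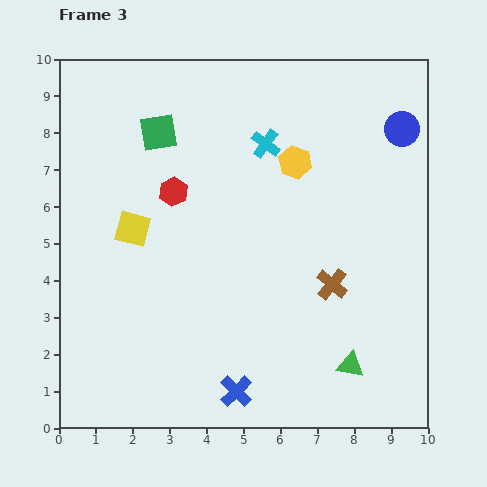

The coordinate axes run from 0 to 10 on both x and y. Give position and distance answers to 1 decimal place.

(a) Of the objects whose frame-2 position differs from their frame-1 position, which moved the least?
the yellow square

(moved 0.6)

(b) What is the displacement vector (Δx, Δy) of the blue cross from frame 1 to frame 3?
(-3.7, -0.4)

The blue cross was at (8.5, 1.4) in frame 1 and (4.8, 1.0) in frame 3.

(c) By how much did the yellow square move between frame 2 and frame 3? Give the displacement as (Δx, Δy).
(0.2, 0.7)

The yellow square was at (1.8, 4.7) in frame 2 and (2.0, 5.4) in frame 3.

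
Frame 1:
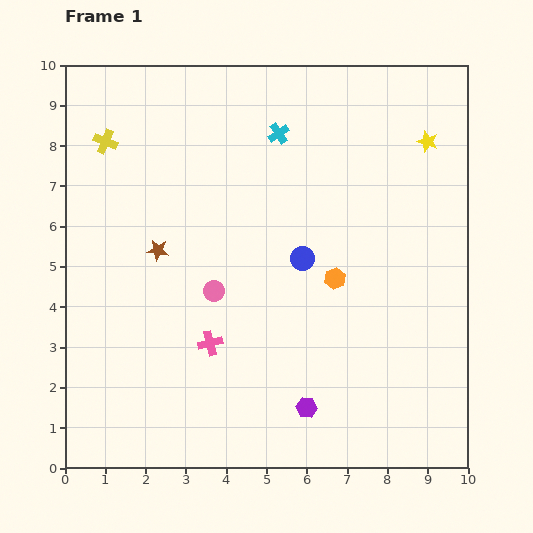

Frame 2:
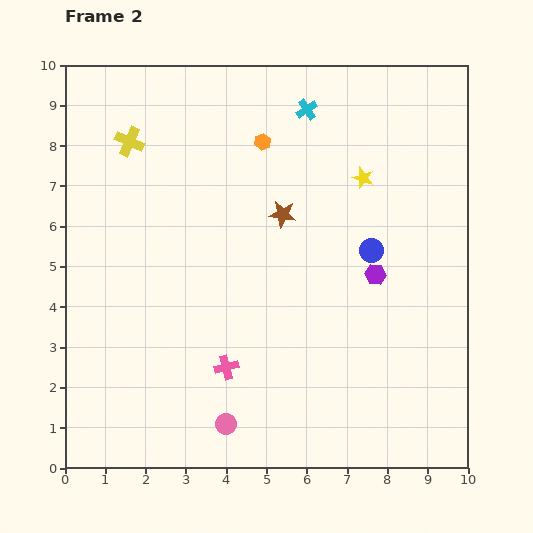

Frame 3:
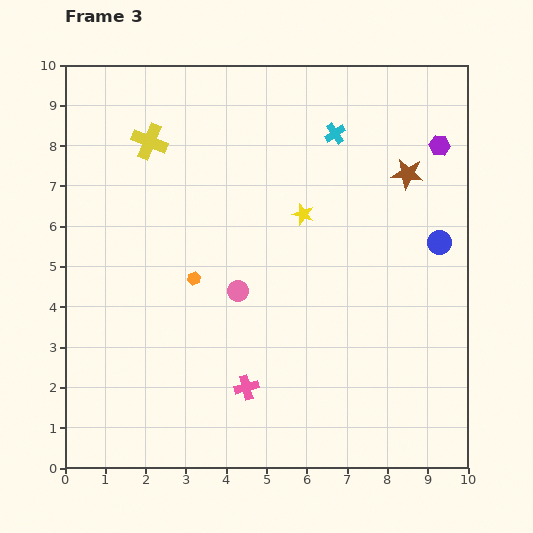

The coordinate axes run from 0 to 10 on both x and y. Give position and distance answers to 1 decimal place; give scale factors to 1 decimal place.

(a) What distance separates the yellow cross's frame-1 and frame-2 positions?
0.6

The yellow cross moved from (1.0, 8.1) to (1.6, 8.1), a distance of √(0.6² + 0.0²) ≈ 0.6.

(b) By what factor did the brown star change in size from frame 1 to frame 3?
1.5×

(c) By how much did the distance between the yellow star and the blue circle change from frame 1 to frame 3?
-0.7

Distance in frame 1: 4.2. Distance in frame 3: 3.5.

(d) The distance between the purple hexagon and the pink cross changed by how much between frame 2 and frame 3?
+3.3

Distance in frame 2: 4.4. Distance in frame 3: 7.7.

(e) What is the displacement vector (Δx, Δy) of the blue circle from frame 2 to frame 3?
(1.7, 0.2)

The blue circle was at (7.6, 5.4) in frame 2 and (9.3, 5.6) in frame 3.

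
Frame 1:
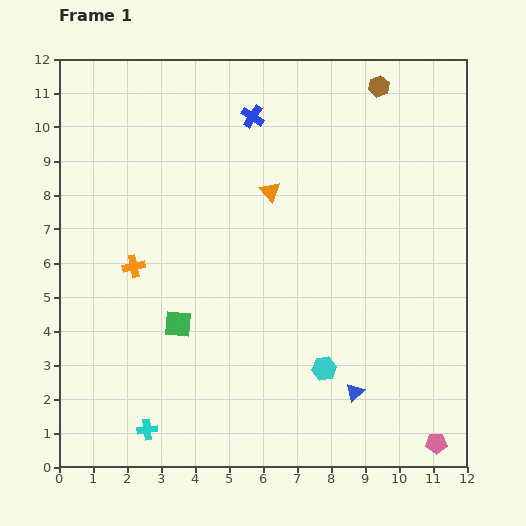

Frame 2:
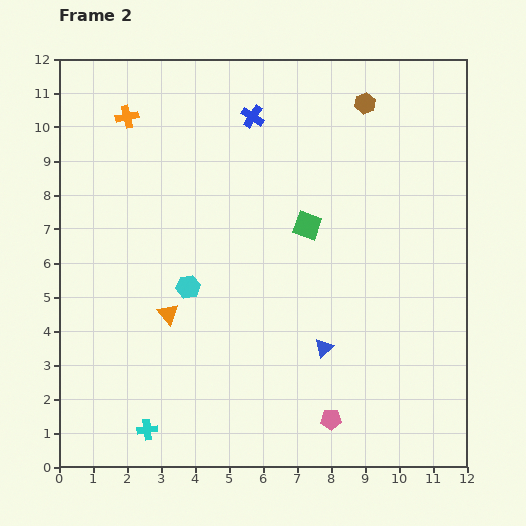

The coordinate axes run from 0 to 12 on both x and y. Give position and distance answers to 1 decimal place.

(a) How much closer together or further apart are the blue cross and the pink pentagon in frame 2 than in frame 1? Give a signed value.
-1.8

Distance in frame 1: 11.0. Distance in frame 2: 9.2.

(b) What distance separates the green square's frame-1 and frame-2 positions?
4.8

The green square moved from (3.5, 4.2) to (7.3, 7.1), a distance of √(3.8² + 2.9²) ≈ 4.8.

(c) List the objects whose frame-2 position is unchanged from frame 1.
the blue cross, the cyan cross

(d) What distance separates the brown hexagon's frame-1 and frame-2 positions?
0.6

The brown hexagon moved from (9.4, 11.2) to (9.0, 10.7), a distance of √(0.4² + 0.5²) ≈ 0.6.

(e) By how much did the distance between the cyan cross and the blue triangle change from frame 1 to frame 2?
-0.5

Distance in frame 1: 6.2. Distance in frame 2: 5.7.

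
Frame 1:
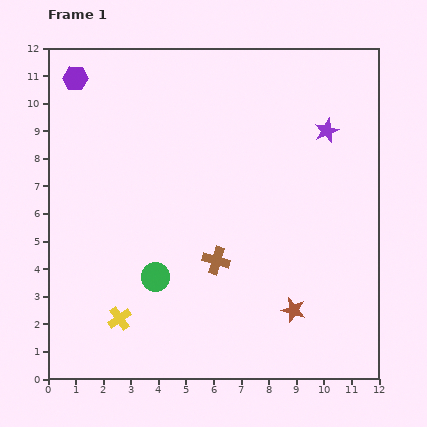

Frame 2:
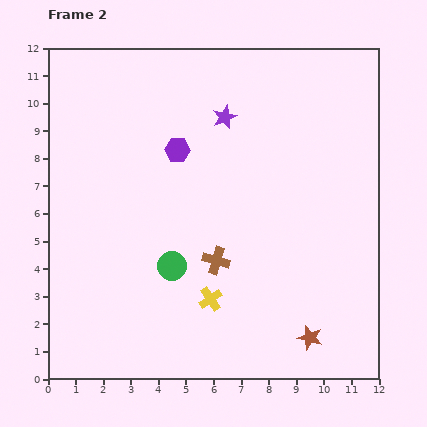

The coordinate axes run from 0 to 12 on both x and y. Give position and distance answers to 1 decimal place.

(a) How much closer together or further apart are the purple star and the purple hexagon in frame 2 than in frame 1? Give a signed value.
-7.2

Distance in frame 1: 9.3. Distance in frame 2: 2.1.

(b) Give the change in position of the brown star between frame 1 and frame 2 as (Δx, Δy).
(0.6, -1.0)

The brown star was at (8.9, 2.5) in frame 1 and (9.5, 1.5) in frame 2.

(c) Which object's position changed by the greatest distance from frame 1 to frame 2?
the purple hexagon

(moved 4.5; next 3.7)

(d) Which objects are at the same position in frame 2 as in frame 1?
the brown cross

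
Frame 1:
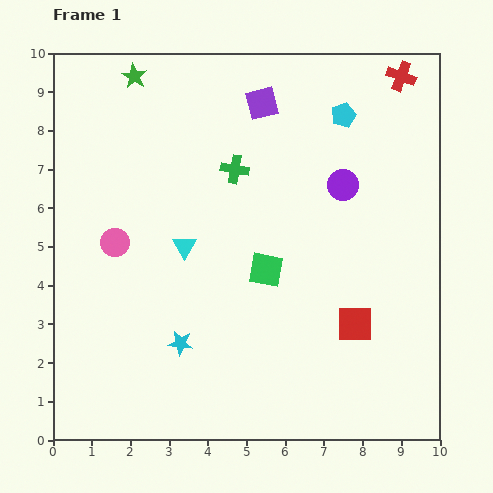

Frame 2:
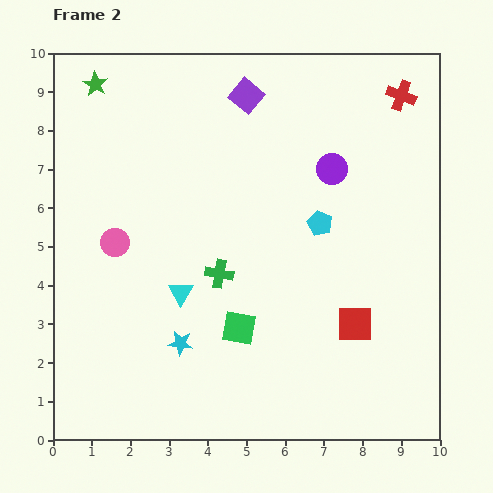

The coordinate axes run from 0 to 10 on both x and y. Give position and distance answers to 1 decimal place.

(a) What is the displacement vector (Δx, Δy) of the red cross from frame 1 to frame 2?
(0.0, -0.5)

The red cross was at (9.0, 9.4) in frame 1 and (9.0, 8.9) in frame 2.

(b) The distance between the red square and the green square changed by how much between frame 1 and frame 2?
+0.3

Distance in frame 1: 2.7. Distance in frame 2: 3.0.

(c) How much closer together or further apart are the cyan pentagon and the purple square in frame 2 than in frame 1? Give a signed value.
+1.7

Distance in frame 1: 2.1. Distance in frame 2: 3.8.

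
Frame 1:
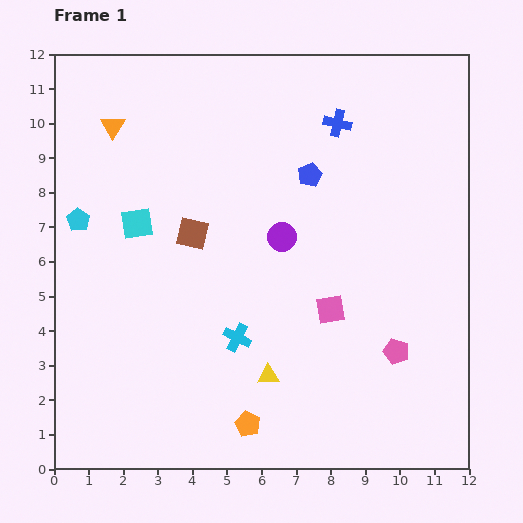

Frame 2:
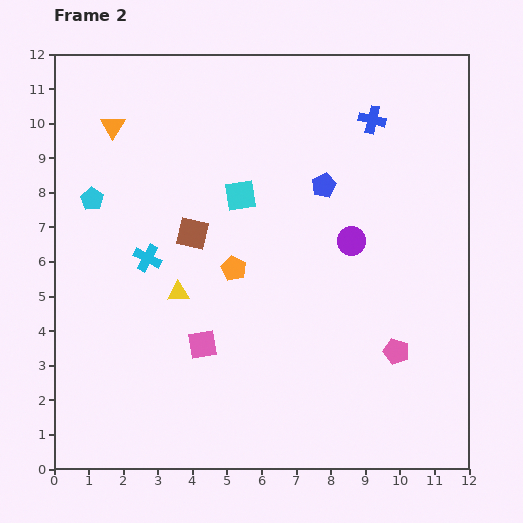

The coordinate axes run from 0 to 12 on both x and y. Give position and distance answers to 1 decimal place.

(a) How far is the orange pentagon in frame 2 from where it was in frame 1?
4.5

The orange pentagon moved from (5.6, 1.3) to (5.2, 5.8), a distance of √(0.4² + 4.5²) ≈ 4.5.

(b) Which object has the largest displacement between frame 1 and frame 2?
the orange pentagon

(moved 4.5; next 3.8)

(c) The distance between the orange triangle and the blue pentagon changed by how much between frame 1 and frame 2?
+0.4

Distance in frame 1: 5.9. Distance in frame 2: 6.3.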